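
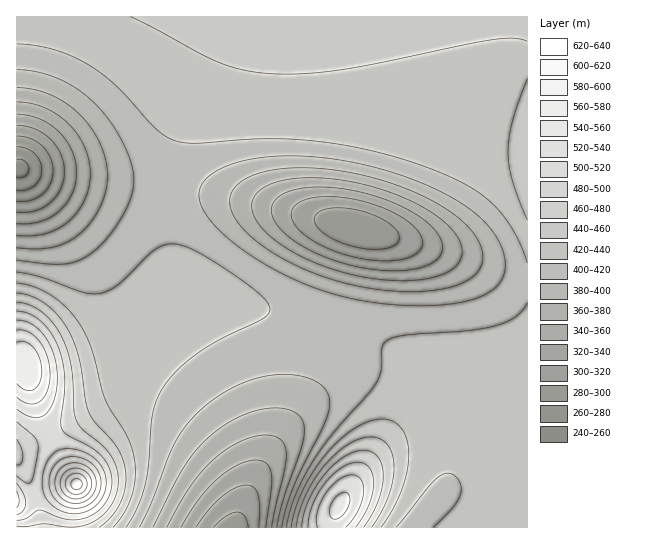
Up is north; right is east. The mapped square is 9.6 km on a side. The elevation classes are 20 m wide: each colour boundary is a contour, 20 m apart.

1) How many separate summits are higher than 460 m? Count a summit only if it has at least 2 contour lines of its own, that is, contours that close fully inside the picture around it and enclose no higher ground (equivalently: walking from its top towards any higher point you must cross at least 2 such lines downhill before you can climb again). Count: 1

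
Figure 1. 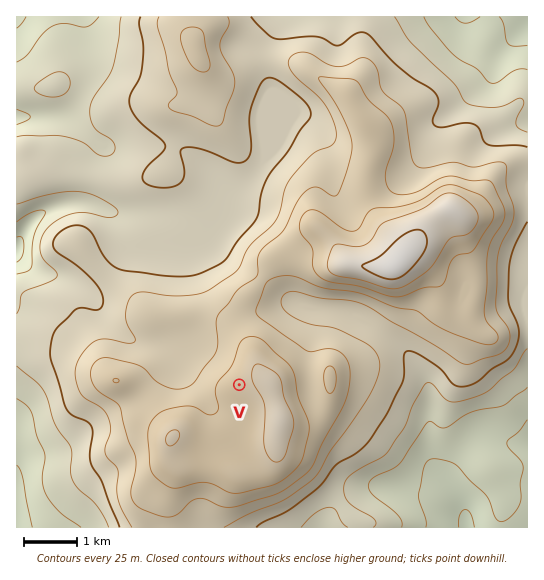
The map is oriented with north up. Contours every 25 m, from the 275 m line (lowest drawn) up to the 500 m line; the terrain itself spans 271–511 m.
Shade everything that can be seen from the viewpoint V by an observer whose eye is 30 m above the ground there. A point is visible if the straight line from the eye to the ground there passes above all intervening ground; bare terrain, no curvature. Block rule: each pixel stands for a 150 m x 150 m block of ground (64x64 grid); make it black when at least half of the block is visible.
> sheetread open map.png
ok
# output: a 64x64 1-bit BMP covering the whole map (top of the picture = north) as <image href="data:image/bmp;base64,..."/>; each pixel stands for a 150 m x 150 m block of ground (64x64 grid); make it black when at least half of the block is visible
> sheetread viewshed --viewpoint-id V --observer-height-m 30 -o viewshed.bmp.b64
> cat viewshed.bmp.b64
<image width="64" height="64" href="data:image/bmp;base64,Qk0+AgAAAAAAAD4AAAAoAAAAQAAAAEAAAAABAAEAAAAAAAACAAATCwAAEwsAAAIAAAAAAAAA////AAAAAAAAAAAAAAAAAAAAAAAAAAAAAAAAAAAAAAAAAAAAAAAAAAAAAAAAAAAAAAAAAAAAAAAAAAA8AAAAAAAAD/4AAAAAAAAf/wAAAAAAAB//AAAAAAAAH/+AAAAAAAAf/4AAAAAAAD//gAAAAAABP/+AAAAAAAP//8AAAAAAA///gAAAAAAH//+AAAAAAA///4AAAAAAD///AAAAAAAP//8AAAAAAB///gAAAYAAH//8AAAD8AAf//wAAAfwAD//+AAAH/AAf//wAAA/4D////AAAP/A/+P/+AAD/4D/wf/8AA//gP+AwH4Af/yAz4AAHwf//MADgAAH///4QAfwAAf//5AAH/AAB///AAAf//AH/4AAAA///AP/AAAAB///AH8AAAAB//8APgAAAAD//4A8AAAAAD//wDgAAAAAP//gIAAAAAB///gAAAAAw////AAAAAD////8AAAAAP////4AAAAA/+H//gAAAAD/wP//AAAAAP/A//8AAAAAf+P//4AAAAAD////gAAAAAH////AAAAAAf///+AAAAAD////4GAAAB//////wAAA/4f////AAAD/gB///4AAAB+AP//+AAAAB4A///wAAAADgH/P8AAAAAOAfwfgAAAAAwB/BwAAAAAHAP8OAAAAAAMB+f4AAAAAAgHg/AAAAAACAABwAAAAAA=="/>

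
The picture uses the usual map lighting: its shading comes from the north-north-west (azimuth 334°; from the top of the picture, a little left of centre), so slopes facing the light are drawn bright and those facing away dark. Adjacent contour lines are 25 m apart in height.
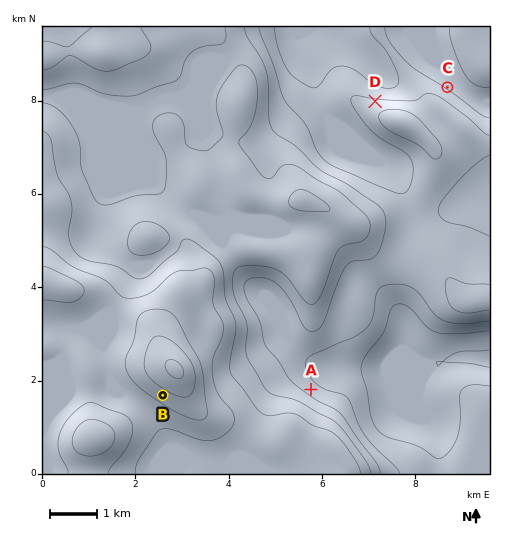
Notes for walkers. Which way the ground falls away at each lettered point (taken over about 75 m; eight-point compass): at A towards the NE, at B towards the SW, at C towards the NE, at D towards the N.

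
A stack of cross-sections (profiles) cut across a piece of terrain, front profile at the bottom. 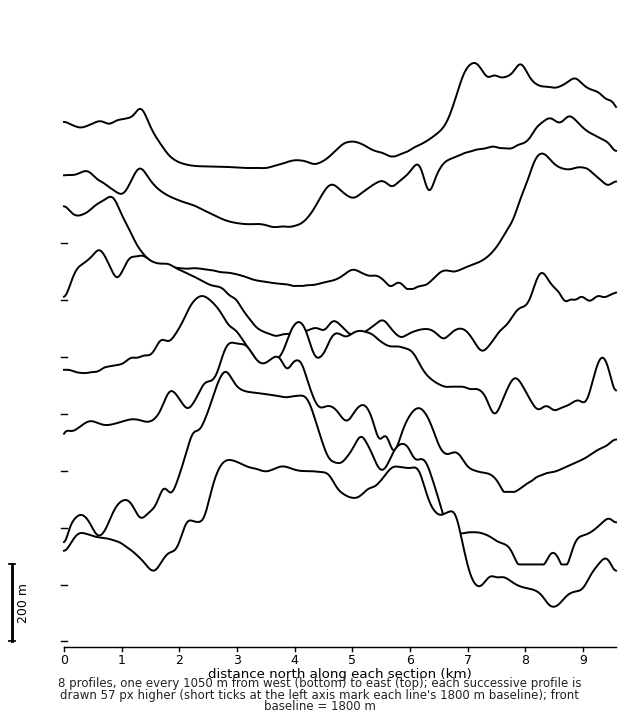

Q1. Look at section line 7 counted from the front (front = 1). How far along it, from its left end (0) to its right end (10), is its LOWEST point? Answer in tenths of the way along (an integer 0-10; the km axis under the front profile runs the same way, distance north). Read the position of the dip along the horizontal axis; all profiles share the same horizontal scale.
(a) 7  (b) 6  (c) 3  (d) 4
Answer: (d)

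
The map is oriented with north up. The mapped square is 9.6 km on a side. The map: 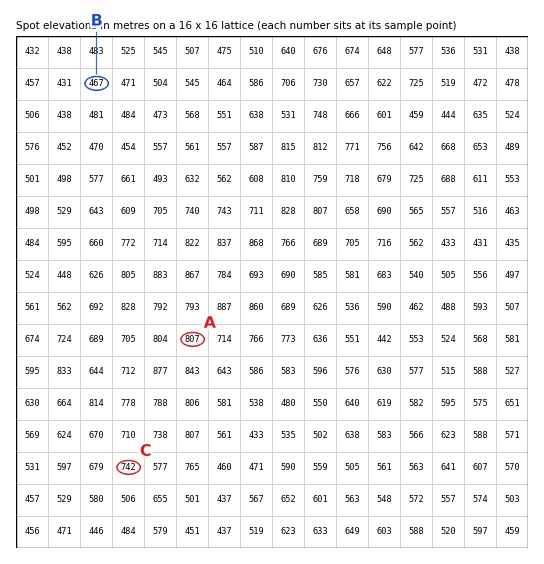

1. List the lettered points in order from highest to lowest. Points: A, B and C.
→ A C B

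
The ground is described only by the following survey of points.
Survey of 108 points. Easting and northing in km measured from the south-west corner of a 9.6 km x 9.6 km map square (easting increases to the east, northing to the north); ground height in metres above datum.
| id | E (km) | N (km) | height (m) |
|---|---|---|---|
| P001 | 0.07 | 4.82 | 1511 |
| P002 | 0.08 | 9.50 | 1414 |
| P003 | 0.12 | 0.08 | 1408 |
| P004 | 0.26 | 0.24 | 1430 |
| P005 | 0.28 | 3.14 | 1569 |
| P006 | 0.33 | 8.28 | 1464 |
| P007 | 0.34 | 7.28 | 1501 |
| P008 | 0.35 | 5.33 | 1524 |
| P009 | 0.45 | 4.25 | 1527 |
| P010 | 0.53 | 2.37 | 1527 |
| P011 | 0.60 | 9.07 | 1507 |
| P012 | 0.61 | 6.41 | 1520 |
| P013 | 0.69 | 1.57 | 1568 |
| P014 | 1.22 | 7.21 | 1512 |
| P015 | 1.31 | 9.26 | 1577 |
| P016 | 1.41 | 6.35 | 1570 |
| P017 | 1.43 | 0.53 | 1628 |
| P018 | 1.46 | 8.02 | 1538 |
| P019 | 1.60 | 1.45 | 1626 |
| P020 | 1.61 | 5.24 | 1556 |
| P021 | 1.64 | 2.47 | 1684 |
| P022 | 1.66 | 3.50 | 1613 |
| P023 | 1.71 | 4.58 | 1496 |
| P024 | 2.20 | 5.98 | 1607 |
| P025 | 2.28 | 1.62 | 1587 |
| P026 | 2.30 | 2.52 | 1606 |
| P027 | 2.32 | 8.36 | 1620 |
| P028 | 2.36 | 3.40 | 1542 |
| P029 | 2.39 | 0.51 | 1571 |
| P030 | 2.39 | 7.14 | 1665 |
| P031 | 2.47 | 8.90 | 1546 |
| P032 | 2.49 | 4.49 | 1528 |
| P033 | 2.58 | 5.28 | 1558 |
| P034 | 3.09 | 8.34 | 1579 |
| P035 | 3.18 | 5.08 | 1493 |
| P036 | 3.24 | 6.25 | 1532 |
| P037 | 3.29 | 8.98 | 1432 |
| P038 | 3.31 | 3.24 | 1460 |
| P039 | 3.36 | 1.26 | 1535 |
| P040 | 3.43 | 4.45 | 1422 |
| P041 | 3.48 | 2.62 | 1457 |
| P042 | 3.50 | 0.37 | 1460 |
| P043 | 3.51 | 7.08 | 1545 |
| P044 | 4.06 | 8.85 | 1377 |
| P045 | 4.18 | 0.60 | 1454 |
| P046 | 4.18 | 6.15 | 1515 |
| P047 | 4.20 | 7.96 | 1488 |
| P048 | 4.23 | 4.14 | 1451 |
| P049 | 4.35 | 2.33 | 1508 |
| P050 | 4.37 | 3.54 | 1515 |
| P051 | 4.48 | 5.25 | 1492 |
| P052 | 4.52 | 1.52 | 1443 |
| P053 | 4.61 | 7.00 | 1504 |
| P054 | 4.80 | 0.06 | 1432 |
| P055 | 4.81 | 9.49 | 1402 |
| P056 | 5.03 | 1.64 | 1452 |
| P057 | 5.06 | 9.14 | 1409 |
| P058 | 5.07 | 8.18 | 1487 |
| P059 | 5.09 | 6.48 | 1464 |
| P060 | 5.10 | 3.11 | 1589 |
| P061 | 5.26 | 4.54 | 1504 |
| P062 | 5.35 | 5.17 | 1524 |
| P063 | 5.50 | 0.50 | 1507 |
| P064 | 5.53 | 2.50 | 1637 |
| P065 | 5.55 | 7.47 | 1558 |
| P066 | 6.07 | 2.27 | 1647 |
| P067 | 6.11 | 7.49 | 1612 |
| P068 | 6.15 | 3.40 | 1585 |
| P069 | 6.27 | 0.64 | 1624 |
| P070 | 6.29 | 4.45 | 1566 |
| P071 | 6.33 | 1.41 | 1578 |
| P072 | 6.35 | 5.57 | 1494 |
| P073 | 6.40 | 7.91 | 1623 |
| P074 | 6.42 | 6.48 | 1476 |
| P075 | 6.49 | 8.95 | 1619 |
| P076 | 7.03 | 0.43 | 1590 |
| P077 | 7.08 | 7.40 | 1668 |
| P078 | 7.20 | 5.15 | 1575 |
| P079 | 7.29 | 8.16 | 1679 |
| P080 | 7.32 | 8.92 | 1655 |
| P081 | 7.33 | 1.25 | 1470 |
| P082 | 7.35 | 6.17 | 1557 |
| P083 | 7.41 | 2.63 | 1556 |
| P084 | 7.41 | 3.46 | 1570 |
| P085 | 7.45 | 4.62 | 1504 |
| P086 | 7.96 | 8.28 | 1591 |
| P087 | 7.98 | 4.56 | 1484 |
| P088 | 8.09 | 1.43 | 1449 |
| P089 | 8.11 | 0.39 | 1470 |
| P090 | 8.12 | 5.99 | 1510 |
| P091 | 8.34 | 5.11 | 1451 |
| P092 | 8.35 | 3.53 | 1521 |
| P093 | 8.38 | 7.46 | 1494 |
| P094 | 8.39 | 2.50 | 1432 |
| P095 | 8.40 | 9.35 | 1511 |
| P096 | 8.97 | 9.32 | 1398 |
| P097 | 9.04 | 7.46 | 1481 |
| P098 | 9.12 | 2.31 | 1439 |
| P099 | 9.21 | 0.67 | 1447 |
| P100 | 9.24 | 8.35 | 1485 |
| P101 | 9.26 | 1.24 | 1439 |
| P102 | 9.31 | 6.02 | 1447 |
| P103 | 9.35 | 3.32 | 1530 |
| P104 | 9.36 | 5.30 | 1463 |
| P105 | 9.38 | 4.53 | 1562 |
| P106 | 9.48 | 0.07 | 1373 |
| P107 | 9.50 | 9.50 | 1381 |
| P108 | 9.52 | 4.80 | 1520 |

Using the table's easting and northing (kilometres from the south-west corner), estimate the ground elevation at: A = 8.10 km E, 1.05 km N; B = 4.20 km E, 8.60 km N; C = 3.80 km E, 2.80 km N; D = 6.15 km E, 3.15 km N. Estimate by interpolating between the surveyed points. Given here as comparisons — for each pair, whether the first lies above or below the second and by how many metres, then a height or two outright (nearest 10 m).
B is below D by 210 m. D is above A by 160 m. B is below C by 110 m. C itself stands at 1510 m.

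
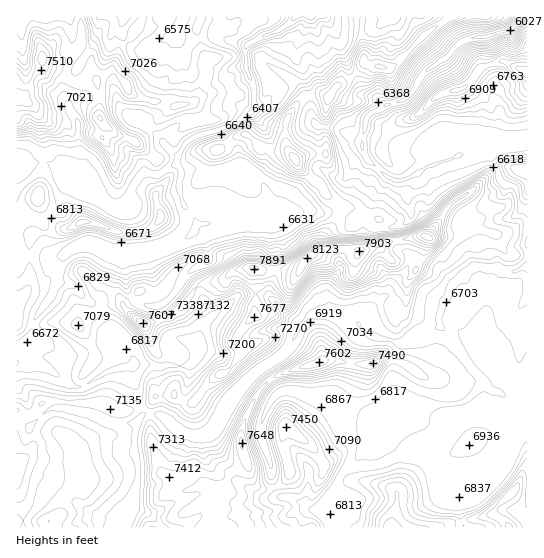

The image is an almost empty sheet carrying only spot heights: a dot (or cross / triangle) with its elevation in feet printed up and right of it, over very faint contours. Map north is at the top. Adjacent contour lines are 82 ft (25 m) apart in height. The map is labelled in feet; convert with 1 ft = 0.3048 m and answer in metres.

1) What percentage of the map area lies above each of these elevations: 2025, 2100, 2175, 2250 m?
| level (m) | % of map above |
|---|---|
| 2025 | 83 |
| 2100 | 49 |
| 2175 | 23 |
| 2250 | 8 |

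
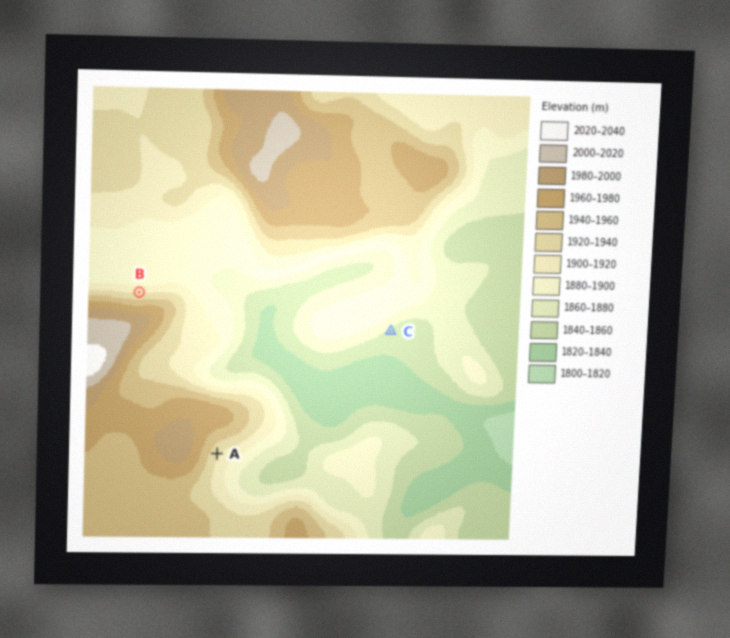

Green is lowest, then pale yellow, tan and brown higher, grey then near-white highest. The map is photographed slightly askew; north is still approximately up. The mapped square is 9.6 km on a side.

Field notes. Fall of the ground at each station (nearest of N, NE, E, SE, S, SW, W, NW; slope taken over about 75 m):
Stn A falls SE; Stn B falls N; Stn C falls SE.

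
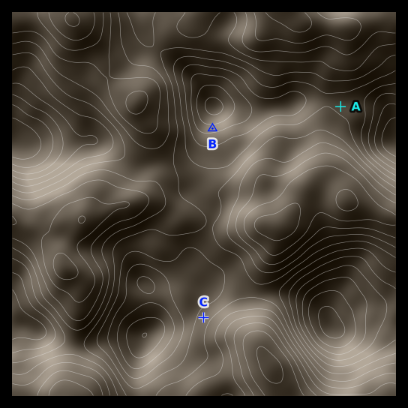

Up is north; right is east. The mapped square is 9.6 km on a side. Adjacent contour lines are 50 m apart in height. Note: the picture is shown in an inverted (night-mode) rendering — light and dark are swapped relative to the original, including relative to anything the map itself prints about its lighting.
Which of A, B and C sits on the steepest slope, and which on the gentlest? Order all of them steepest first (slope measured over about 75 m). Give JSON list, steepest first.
["B", "C", "A"]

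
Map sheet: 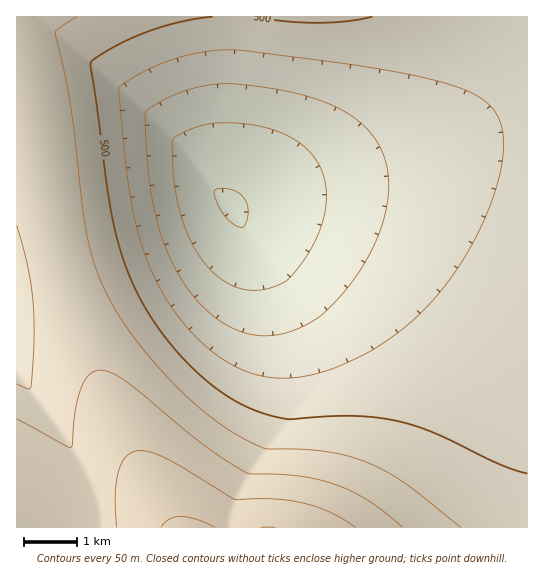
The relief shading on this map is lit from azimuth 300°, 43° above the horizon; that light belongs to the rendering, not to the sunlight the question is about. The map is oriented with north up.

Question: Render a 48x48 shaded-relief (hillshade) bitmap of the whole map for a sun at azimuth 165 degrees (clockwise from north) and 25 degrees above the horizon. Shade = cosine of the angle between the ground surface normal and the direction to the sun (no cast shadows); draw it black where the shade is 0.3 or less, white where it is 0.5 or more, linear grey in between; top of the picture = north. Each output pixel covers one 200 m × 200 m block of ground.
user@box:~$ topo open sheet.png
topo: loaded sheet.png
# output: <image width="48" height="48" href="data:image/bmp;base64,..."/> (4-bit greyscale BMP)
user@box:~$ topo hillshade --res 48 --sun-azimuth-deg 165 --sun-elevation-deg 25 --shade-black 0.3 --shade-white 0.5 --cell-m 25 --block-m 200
<image width="48" height="48" href="data:image/bmp;base64,Qk32BAAAAAAAAHYAAAAoAAAAMAAAADAAAAABAAQAAAAAAIAEAAATCwAAEwsAABAAAAAAAAAAAAAAABEREQAiIiIAMzMzAERERABVVVUAZmZmAHd3dwCIiIgAmZmZAKqqqgC7u7sAzMzMAN3d3QDu7u4A////AMy7uqmYiHd2ZmVDMzNERFVVZmZ3d3d3eMu7qqmYiHd2ZmVDMzM0REVVZmZ3d3d3iLuqqZmIh3dmZlVDIjMzNEVVZmZ3d3eIiKqpmYiIh3dmZVVDIiIzNERVZmd3d4iIiKmZiIiId3ZmVVVTIiIzNERVZmd3eIiIiJmId4iId3ZmVVVUMiIzNEVVZmd3eIiIiIh3d4iHd3ZmVVVUQiIzNEVWZnd3iIiIiHd2aIiHd2ZmVVVVQzMzREVWZnd4iIiIiHZmeIh3d2ZlVVVVVDM0RFVWZ3d4iIiIiGZWiIh3d2ZlVVVVVURERVVmZ3d4iIiIiVVXiId3d2ZlVVVVVVRERVVmZ3eIiIiIiVV4iId3dmZlVVVVVVVUVVZmd3eIiIiIiUaIiId3dmZlVVVVVVVVVVZmd3eIiIiImVeIiId3dmZlVVVVVVVVVWZmd3eIiIiImWiIiId3dmZlVVVVVVVVZmZnd3eIiIiImYiIiId3dmZlVVVVVVVVZmZnd3iIiIiImYiIiIh3d2ZmVVVVVVVVZmZnd3iIiIiImYiIiIh3d2ZmVVVVVVVVZmZ3d3iIiIiImYiIiIiHd2ZmZVVVVVVWZmZ3d3iIiIiImYiIiIiHd3ZmZlVVVVVWZmZ3d3iIiIiImYiIiIiId3dmZmZVVVVWZmZ3d3iIiIiImZmZmIiIh3d2ZmZmVVVmZmd3d3iIiIiImZmZmZiIiHd3ZmZmZmZmZmd3d3iIiIiImZmZmZmIiId3d2ZmZmZmZmd3d3iIiIiImZmZmZmYiIh3d3dmZmZmZ3d3d4iIiIiImZmZmZmZiIiId3d2Z3d3d3d3d4iIiIiImZmZmZmZmYiIiHd3d3d3d3d3eIiIiIiJmZmaqZmZmZmIiId3iHd3d3d3iIiIiIiJmamqqqqZmZmZiIiIiIiHd3eIiIiIiIiZmaqqqqqqmZmZmYiZmIiIiIiIiIiIiImZmaqqqqqqqqmZmZmpmZmIiIiIiIiIiJmZmaqqqqqqqqqqqaqqqZmZmYiIiIiJmZmZmaqqqqqqqqqqqru6qqqZmZmZmZmZmZmZmaqqqqqqqqqqq7u7u6qqqZmZmZmZmZmZmaqqqqqqqqqrvMzLu7uqqqqZmZmZmZmZmaqqqqqqqru8zMzMzLu7uqqqqpmZmZmZmaqqqqqqq7vN3d3MzMy7u7qqqqqpmZmZmaqqqqqqq7zd3d3d3czMy7u6qqqqqZmZmaqqqqqqq83u7t3d3d3MzMu7uqqqqqmZmaqqqqqqvO7u7u7d3d3dzMy7u7qqqqqZmamqqqqrzu7u7u7u7t3d3czMu7uqqqqpmamZmqq87u7u7u7u7u7d3dzMy7u6qqqqmamZmavO7u7u7u7u7u7u3d3MzLu7qqqqqZmZmbzu7u7v/+7u7u7u7d3czMu7uqqqqZmZms3u7u7v/+7u7u7u7t3dzMu7uqqqqpmZrN3u7u7u7u7u7u7u7t3dzMy7u6qqqpmazd3e7u7u7u7u7u7u7t3dzMy7u6qqqpmbzd3d7u7u7u7u7u7u7t3dzMy7u6qqqg=="/>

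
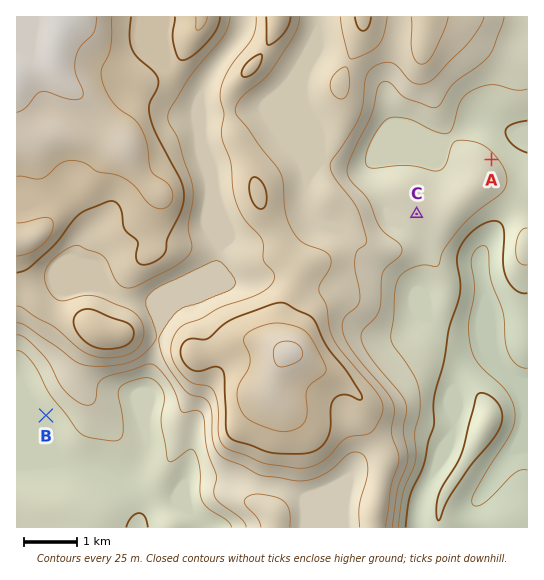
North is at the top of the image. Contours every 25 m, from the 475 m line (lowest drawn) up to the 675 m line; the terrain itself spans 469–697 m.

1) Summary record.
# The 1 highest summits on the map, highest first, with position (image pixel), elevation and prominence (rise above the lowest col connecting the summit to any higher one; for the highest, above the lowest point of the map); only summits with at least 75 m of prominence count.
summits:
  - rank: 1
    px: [289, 353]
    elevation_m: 681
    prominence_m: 96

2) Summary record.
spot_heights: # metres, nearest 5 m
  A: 535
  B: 505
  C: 545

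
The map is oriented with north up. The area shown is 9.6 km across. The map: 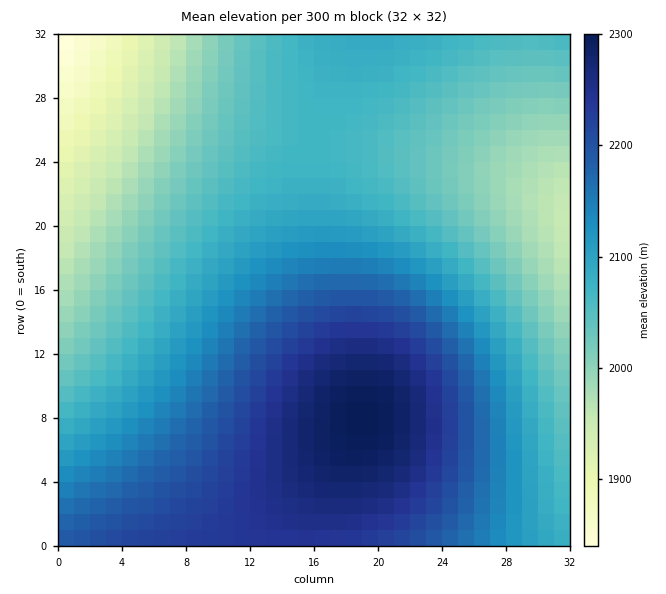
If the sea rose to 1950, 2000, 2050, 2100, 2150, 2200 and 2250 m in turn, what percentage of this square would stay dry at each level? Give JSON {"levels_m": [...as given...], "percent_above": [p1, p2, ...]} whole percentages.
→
{"levels_m": [1950, 2000, 2050, 2100, 2150, 2200, 2250], "percent_above": [95, 85, 68, 44, 33, 22, 10]}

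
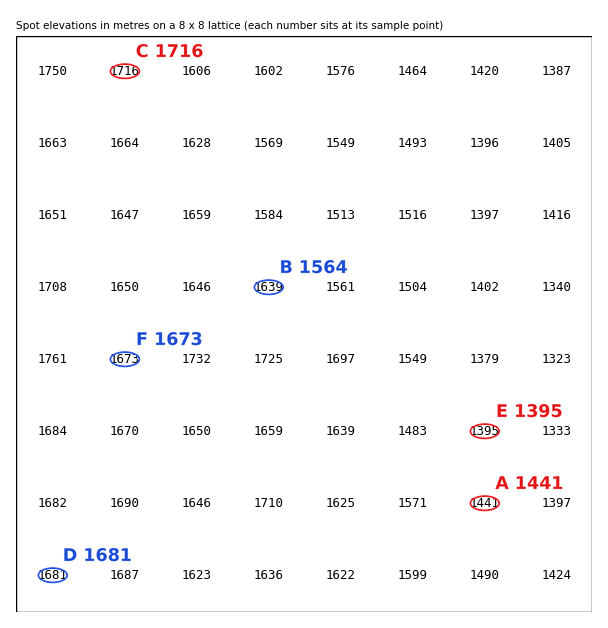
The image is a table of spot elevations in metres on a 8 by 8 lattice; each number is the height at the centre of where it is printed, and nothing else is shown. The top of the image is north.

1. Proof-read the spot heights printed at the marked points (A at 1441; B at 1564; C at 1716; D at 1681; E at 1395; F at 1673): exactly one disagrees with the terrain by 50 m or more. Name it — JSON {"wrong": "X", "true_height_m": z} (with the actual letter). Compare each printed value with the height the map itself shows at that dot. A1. {"wrong": "B", "true_height_m": 1639}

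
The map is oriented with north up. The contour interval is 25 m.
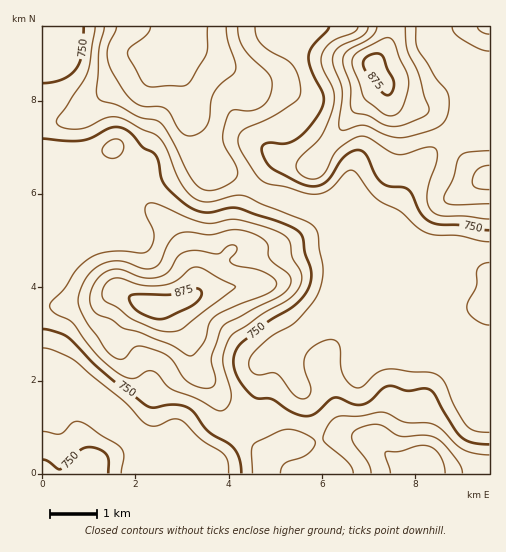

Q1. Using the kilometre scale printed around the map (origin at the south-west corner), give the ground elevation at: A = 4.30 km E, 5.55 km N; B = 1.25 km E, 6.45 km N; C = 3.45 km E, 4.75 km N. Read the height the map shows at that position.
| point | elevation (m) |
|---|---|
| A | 760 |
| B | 760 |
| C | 825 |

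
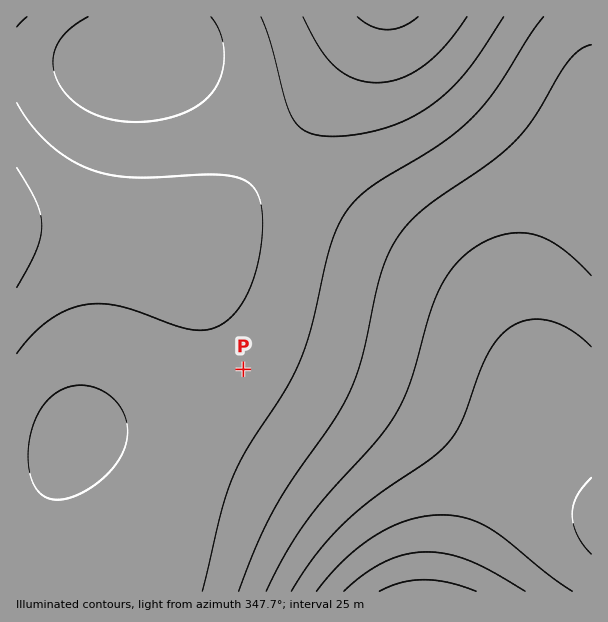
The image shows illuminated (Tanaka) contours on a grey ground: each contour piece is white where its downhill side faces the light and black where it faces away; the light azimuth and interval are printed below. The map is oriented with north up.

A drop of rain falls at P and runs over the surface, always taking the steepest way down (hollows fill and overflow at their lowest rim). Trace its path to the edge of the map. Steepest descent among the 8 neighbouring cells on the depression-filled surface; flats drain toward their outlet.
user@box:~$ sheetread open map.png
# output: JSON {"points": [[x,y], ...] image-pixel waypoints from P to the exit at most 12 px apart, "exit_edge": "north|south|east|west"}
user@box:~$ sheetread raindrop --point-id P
{"points": [[243, 369], [255, 381], [267, 393], [279, 405], [291, 417], [303, 429], [315, 441], [327, 453], [339, 465], [351, 477], [363, 489], [375, 501], [387, 513], [398, 525], [398, 537], [398, 549], [398, 561], [398, 573], [398, 585], [398, 591]], "exit_edge": "south"}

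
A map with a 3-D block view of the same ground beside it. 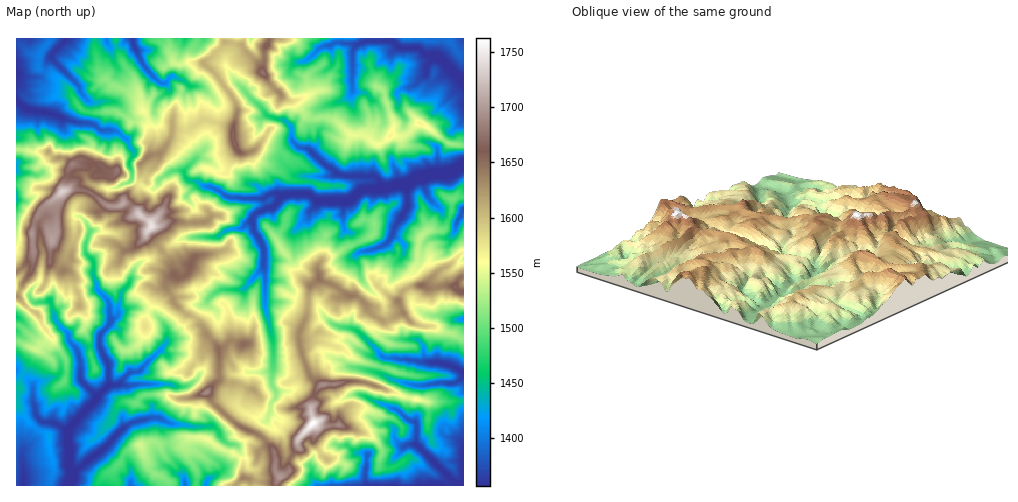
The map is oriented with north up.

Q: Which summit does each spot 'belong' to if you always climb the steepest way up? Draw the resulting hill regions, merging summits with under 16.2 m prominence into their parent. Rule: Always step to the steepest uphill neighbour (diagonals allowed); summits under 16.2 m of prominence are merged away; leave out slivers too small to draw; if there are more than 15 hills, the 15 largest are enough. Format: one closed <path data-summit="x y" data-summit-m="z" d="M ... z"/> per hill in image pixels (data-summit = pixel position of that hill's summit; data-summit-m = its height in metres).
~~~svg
<path data-summit="313 424" data-summit-m="1762" d="M299 302l-33 0 0 8 7 27 1 26 7 2 12-3 28-11 11 7 11 3 7 6 24 5-6 12-2 12-11-2-14 7-5 0-6-6-16 0-15-7-9 4-13 0-5-9 0-13-26 2-14 3-4 22 6 6-6-3-12 2-9 11 2 13-19 0-26-5-1 8 5 12 0 8 15 21 2 15 21 1 4-8 23-16 6-9-2-8 11-5 7 3 5-1 12-13-1-4 11 8 5 21 24 14 0 9 5 9 147 0 1-114-24-10-55-4-29-28-22-5-10-9-8-12z"/><path data-summit="152 226" data-summit-m="1746" d="M180 170l-8 1-10 6-8 11-13-2-4 12-5 7-10 9-16 6-5 7-10 3-6 13-12-1-20 33 0 19-3 7 4 11 13-9 6-14 15-3 9 3 10 10 4 21 8-7-1-4 3-16 8-9 4-12 6-9 25-8 7-11 10-5 19-3 14 2 14-9 14-1 10-6 1-5 5-5 10-4-4-9-32-1-23-12-5 3-4 10-8 3-6-6 14-13-11-3-5-8z"/><path data-summit="235 144" data-summit-m="1668" d="M206 38l-21 1-13 37 11 4 6 6 13 1 15 16 1 7-5 17-6 8-3 16-7 7 7 0 10 8-4 21 22 11 31 1 11-6 5 3 13-3 15 1 6-17 21-3 2-1-4-4-24-20-8-1-6-6-3-4 0-11-4-5-21-8-33-36-10-23-10-12z"/><path data-summit="263 72" data-summit-m="1676" d="M251 38l-45 1 7 4 10 12 8 20 18 22 17 18 21 7 4 5 0 11 3 4 4 4 10 3 4 3 6-8 1-6-1-7-6-5 0-9 3-5 7-5 17-5 13-9 0-40 4-7-10-3-19 2-8 3-11 11-20 6-17-9-12 0-8-13z"/><path data-summit="319 278" data-summit-m="1647" d="M308 216l-14 15 1 23-3 4-29 2 3 41 50 3 14 19 11 4 15 3 27 26 42 5-2-16-2-3-4-3-13 0-2-2-1-7-11-7-5-13-1-9-22-20-6-23 4-8-8-17-8-3-1 5-6 3-12-2-15-12z"/><path data-summit="190 265" data-summit-m="1658" d="M252 222l-3 0-7 6-14 1-14 9-14-2-19 3-10 5-7 11-25 8-6 9-4 12-8 9-2 19 11-4 17 2 7 3 9 9 5 10 6 0-2-3 9-3-3-2 5-3 10-16 13-2 14-13 24-1 19-21 1-16-4-13-6-8z"/><path data-summit="391 135" data-summit-m="1566" d="M353 89l-1 4-4 5-20 6-5 5 0 11-5 24-6 7 6 7 21 16 35 2 8 11 17-3 7 1 10-7 22-5-1-25-9-6-11-4-13-12 0-8-6-14-15 5-18-16-10-1z"/><path data-summit="207 392" data-summit-m="1691" d="M243 289l-6 1-4 10-16 12 1 18-14 12-8 2-10-5-14 0-10 9-1 2 5 4 17 0 10 6 6 9 0 7-4 5-12 6-11-3-39 0-3 2 9 12 12 7 1 12 21 7 36 2-2-13 4-6 10-7 10 0-3-9 4-15 15-5-13-13-2-6 6-36 7-17z"/><path data-summit="62 191" data-summit-m="1735" d="M18 171l-2 1 0 93 5 10-5 5 0 8 13 8 2-7 9-6 8 5 5 7 0-20 11-16-21-1-4-35 14-10 22 2 1-10 12-5 5-9 6-4-9-3-8-11-11 3-10-3-27 1z"/><path data-summit="455 287" data-summit-m="1667" d="M463 212l-6 10-2 10-6 6-16 0-9 6-18 0-2 8-6 11 0 7 8 12 8 24 12 8 15 2 8 3 15 0z"/><path data-summit="148 156" data-summit-m="1639" d="M188 87l-3 3-16-2-12 12-5 16-5 2-14 1 2 11-8 9 7 13-5 10 3 18 14 8 8 0 5-8 13-9 11 0 15-16-2-8-10-12-1-7 1-18-2-14z"/><path data-summit="419 123" data-summit-m="1567" d="M449 68l-14 13-5 0-5-6-14 12-8 1-7 6-14 1-9 5 10 9 15-5 6 14 0 8 13 12 11 4 10 6 26-29 0-38z"/><path data-summit="398 301" data-summit-m="1640" d="M397 263l-4 15-18 15 10 10 0 7 5 13 11 7 3 9 13 0 4 3 2 3 1 13 3 4 22 3 14 7 1-52-33-4-14-7-4-6-7-21-8-12z"/><path data-summit="145 326" data-summit-m="1579" d="M140 308l-10 0-10 3-20 24 0 13 8 15 2 21 9 0 12-12 9-2 27-28 1-11-5-9-9-9z"/><path data-summit="140 445" data-summit-m="1543" d="M155 417l-26 7-22 22 21 15 4 10-2 13 2 2 53 0-2-16-15-21 0-8-5-12 1-8z"/>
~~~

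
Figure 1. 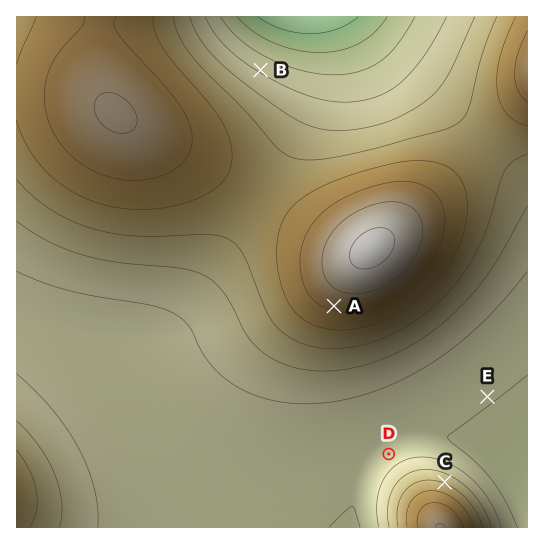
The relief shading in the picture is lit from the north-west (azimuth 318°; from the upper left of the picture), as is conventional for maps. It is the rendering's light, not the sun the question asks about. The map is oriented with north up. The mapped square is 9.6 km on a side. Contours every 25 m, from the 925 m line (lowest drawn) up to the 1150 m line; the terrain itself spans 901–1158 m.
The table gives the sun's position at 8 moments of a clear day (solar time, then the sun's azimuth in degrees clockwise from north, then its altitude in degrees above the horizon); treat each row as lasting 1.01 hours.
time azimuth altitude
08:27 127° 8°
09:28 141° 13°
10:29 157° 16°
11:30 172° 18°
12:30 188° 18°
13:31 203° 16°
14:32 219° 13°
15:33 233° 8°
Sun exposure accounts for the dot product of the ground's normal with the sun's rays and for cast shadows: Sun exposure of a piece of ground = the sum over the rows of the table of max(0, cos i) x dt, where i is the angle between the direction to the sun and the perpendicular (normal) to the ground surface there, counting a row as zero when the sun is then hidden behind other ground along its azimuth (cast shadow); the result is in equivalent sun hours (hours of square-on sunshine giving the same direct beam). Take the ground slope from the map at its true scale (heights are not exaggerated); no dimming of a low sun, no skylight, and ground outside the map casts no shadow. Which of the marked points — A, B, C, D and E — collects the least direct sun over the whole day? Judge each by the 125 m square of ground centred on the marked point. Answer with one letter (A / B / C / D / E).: C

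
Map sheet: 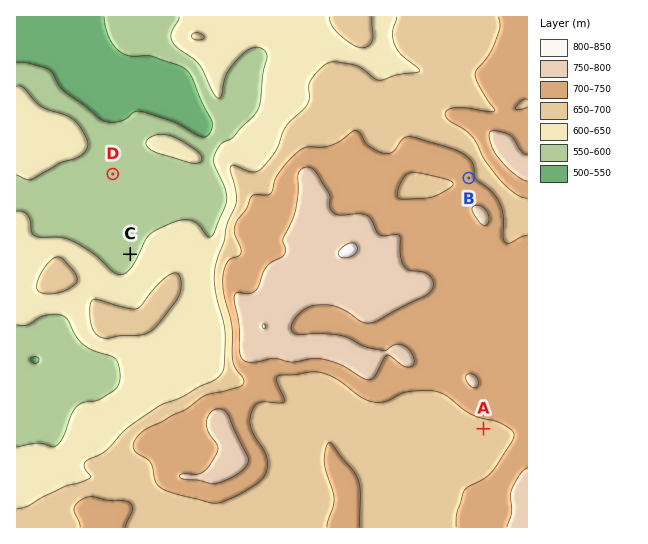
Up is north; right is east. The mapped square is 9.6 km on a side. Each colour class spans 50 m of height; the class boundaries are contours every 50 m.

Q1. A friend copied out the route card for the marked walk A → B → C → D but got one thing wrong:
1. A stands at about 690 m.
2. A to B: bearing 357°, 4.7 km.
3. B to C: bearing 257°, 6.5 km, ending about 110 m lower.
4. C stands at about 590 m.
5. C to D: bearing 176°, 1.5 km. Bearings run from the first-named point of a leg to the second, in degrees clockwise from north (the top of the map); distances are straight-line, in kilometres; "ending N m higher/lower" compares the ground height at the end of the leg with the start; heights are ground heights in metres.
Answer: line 5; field bearing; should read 348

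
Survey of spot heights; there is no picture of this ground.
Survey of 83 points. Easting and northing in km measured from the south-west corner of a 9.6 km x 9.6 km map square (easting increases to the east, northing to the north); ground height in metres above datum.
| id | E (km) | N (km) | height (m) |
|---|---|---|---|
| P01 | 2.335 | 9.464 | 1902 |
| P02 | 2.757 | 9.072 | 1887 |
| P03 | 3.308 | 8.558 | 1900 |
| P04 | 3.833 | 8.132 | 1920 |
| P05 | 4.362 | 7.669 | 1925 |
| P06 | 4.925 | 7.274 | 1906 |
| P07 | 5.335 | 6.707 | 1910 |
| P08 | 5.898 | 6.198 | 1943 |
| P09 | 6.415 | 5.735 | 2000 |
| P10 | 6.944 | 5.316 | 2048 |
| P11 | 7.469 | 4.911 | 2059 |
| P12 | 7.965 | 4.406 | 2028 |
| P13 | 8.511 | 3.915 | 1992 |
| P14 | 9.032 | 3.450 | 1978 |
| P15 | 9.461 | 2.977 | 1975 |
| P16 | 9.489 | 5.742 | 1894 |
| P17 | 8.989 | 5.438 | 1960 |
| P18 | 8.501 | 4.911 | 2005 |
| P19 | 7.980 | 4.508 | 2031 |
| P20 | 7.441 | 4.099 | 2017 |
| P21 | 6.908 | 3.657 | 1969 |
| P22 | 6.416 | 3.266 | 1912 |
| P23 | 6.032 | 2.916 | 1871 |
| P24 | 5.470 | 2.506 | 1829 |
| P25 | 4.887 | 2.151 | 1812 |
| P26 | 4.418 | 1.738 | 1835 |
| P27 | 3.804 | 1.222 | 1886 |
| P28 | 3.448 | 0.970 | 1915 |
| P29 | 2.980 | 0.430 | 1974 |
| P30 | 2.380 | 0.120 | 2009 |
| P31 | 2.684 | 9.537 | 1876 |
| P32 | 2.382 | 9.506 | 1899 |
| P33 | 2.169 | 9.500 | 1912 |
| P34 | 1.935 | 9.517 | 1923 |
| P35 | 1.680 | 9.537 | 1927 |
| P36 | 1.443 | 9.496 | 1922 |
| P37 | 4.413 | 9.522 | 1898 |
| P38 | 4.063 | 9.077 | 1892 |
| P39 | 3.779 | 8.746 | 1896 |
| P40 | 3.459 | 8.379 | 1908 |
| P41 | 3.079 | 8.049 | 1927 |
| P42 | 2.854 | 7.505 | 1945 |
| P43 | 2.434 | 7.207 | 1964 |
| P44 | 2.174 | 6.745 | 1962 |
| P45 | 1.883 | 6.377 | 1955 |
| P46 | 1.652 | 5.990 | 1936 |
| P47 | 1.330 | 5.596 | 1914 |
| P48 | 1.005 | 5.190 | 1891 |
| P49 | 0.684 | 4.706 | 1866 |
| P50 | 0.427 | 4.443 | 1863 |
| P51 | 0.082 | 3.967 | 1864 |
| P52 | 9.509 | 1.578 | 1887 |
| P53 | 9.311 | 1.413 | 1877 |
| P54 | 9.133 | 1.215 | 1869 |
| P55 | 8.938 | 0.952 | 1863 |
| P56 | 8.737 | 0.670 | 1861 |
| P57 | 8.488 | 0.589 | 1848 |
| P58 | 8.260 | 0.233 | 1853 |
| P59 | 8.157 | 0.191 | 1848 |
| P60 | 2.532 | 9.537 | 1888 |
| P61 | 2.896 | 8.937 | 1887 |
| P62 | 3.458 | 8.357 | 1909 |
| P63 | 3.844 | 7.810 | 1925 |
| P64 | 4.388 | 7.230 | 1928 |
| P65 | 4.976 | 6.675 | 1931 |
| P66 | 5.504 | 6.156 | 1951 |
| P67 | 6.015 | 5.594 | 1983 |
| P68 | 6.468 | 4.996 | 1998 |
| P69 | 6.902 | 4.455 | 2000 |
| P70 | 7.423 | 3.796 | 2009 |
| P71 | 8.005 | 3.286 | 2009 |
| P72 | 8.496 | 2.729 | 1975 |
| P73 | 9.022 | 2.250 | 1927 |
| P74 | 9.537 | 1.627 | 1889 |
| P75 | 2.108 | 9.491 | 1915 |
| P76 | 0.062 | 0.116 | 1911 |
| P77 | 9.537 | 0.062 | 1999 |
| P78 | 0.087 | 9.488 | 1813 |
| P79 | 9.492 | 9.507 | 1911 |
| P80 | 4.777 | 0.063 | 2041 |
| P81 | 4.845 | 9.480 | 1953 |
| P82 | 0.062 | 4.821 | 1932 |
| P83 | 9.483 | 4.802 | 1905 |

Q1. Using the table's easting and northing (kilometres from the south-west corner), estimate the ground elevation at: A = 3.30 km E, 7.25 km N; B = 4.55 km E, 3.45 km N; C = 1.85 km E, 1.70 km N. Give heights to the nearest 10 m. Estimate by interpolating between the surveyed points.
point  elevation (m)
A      1930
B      1880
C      1910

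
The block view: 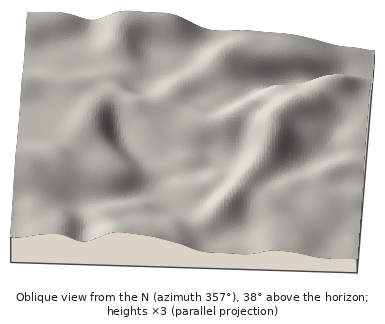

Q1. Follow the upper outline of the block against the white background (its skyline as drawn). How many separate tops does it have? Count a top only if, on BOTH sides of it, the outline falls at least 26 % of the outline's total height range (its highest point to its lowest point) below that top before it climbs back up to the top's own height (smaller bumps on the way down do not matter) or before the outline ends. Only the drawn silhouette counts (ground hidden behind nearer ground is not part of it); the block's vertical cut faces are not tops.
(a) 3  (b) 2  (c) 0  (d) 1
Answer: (c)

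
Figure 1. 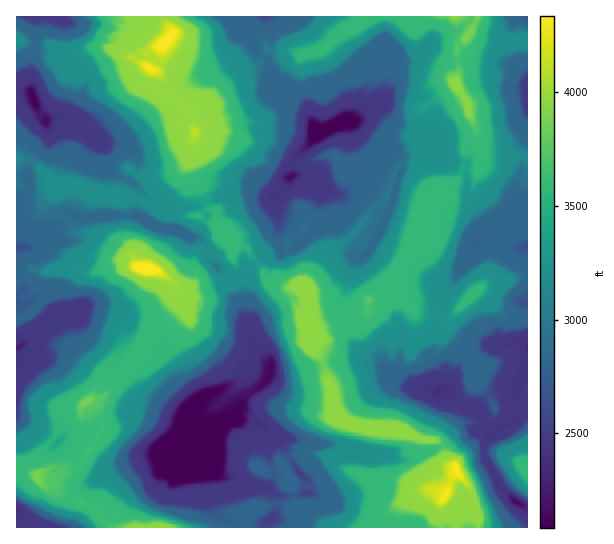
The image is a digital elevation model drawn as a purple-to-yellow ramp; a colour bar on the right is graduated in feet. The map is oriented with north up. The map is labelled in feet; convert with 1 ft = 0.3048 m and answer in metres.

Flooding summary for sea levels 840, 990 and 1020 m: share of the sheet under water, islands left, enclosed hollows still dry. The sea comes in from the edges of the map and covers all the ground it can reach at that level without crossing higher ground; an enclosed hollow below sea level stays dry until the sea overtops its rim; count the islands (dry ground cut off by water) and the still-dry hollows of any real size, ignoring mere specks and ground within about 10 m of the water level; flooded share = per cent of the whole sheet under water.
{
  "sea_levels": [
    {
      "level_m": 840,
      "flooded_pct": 17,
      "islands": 2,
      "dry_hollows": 1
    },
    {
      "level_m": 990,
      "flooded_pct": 64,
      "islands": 1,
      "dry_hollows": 0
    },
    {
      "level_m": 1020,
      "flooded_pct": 67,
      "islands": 1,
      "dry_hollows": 0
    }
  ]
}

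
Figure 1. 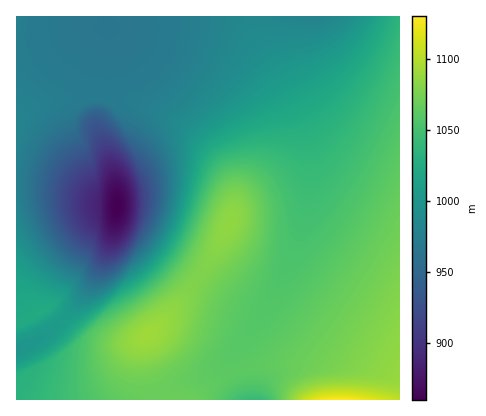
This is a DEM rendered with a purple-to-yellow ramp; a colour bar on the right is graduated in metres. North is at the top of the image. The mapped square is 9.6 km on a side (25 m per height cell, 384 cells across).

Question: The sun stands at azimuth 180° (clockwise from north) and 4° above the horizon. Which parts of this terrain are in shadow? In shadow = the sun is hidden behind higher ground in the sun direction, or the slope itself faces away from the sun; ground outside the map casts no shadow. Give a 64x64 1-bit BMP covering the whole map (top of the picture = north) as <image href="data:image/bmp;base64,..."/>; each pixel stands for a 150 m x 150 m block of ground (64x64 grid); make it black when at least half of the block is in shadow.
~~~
<image width="64" height="64" href="data:image/bmp;base64,Qk0+AgAAAAAAAD4AAAAoAAAAQAAAAEAAAAABAAEAAAAAAAACAAATCwAAEwsAAAIAAAAAAAAA////AAAAAAAAAAAAAAD//AAAAAAAAP/4AAAAAAAA//AAAAAAAAB/4AAAAAAAAD8A4AAAAAAAAAD4AAAAAAAAAD4AAAAAAAAABwAAAAAAAAABgAAAAAAAAABgAAAAAAAAADAAAAAAAAAAOAAAAAAAAAAcAAAAAAAAAB4AAAAAAAAAHwAAAAAAAAAf4AAAAAAAAA/wAAAAAAAAD/gAAAAAAAAP/AAAAAAAAA/+AAAAAAAAD/4AAAAAAAAP/wAAAAAAAAf/AAAAAAAAB/8AAAAAAAAH/wAAAAAAAAf+AAAAAAAAA/4AAAAAAAAD/gAAAAAAAAP8AAAAAAAAAfgAAAAAAAAB+AAAAAAAAADwAAAAAAAAAGAAAAAAAAAAAAAAAAAAAAAAAAAAAAAAAAAAAAAAAAAAAAAAAAAAAAAAAAAAAAAAAAAAAAAAAAAAAAAAAAAAAAAAAAAAAAAAAAAAAAAAAAAAAAAAAAAAAAAAAAAAAAAAAAAAAAAAAAAAAAAAAAAAAAAAAAAAAAAAAAAAAAAAAAAAAAAAAAAAAAAAAAAAAAAAAAAAAAAAAAAAAAAAAAAAAAAAAAAAAAAAAAAAAAAAAAAAAAAAAAAAAAAAAAAAAAAAAAAAAAAAAAAAAAAAAAAAAAAAAAAAAAAAAAAAAAAAAAAAAAAAAAAAAAAAAAAAAAAAAAAAAAAAAA=="/>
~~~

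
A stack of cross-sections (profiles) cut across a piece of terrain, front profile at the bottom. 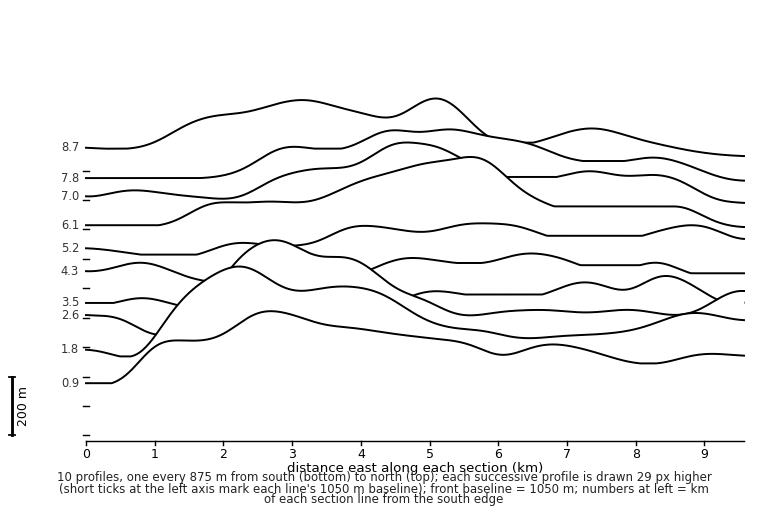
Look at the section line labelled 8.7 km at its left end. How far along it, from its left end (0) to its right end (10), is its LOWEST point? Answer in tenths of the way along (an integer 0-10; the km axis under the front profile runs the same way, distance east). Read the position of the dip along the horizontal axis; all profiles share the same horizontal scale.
10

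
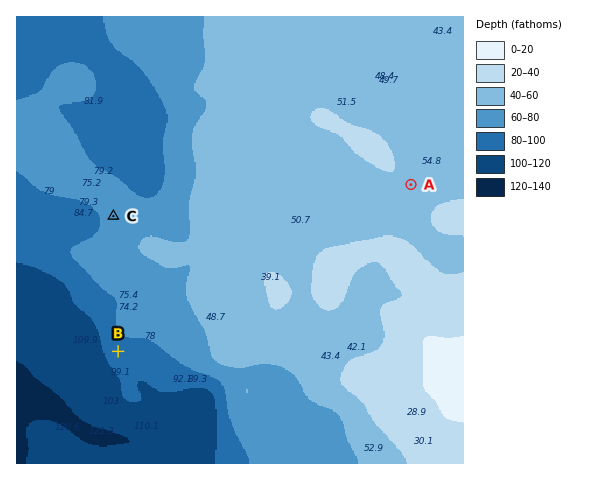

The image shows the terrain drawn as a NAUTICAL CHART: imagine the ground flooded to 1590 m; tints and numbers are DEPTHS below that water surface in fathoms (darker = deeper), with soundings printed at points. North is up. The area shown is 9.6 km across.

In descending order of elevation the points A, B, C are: A C B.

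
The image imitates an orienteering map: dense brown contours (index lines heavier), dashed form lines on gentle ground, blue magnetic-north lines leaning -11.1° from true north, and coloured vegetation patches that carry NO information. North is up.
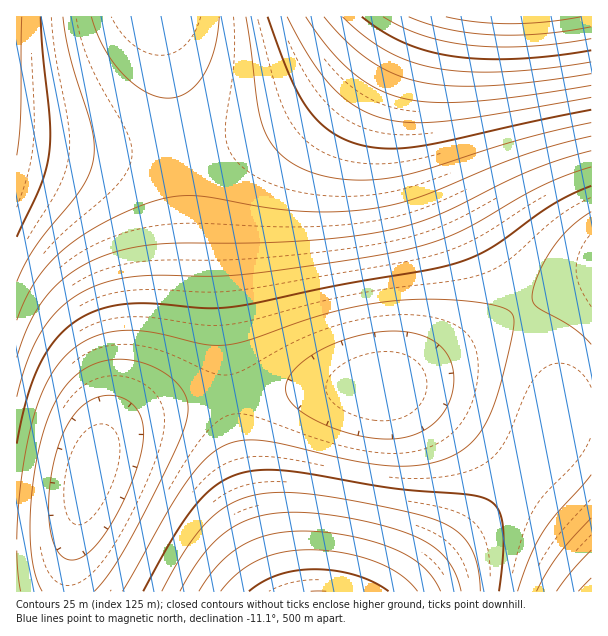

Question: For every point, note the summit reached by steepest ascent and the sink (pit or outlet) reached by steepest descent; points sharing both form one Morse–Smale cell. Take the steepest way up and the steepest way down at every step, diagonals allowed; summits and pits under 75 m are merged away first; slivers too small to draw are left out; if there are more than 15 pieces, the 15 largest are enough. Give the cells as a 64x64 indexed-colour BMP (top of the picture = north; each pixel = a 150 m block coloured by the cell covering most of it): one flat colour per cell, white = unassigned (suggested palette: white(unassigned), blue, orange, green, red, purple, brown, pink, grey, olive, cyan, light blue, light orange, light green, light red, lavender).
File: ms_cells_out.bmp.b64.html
<image width="64" height="64" href="data:image/bmp;base64,Qk12CAAAAAAAAHYAAAAoAAAAQAAAAEAAAAABAAQAAAAAAAAIAAATCwAAEwsAABAAAAAAAAAA////ALR3HwAOf/8ALKAsACgn1gC9Z5QAS1aMAMJ34wB/f38AIr28AM++FwDox64AeLv/AIrfmACWmP8A1bDFABERESIiIiIiIiIiIiIiIiIiIiIiIiJEREREREREREREERERIiIiIiIiIiIiIiIiIiIiIiIiIiREREREREREREQREREiIiIiIiIiIiIiIiIiIiIiIiIiIkRERERERERERBERESIiIiIiIiIiIiIiIiIiIiIiIiIiJEREREREREREERERIiIiIiIiIiIiIiIiIiIiIiIiIiIiREREREREREQREREiIiIiIiIiIiIiIiIiIiIiIiIiIiIkRERERERERBERESIiIiIiIiIiIiIiIiIiIiIiIiIiIiJEREREREREEREREiIiIiIiIiIiIiIiIiIiIiIiIiIiIiREREREREQRERESIiIiIiIiIiIiIiIiIiIiIiIiIiIiIkRERERERBERERIiIiIiIiIiIiIiIiIiIiIiIiIiIiIiJEREREREEREREiIiIiIiIiIiIiIiIiIiIiIiIiIiIiIiREREREQRERERIiIiIiIiIiIiIiIiIiIiIiIiIiIiIiIkRERERBEREREiIiIiIiIiIiIiIiIiIiIiIiIiIiIiIiJEREREERERESIiIiIiIiIiIiIiIiIiIiIiIiIiIiIiIiREREQREREREiIiIiIiIiIiIiIiIiIiIiIiIiIiIiIiJERERBERERESIiIiIiIiIiIiIiIiIiIiIiIiIiIiIiIiREREEREREREiIiIiIiIiIiIiIiIiIiIiIiIiIiIiIiIkREQRERERESIiIiIiIiIiIiIiIiIiIiIiIiIiIiIiIiRERBERERERESIiIiIiIiIiIiIiIiIiIiIiIiIiIiIiIkREERERERERESIiIiIiIiIiIiIiIiIiIiIiIiIiIiIiJEQRERERERERESIiIiIiIiIiIiIiIiIiIiIiIiIiIiIiIhERERERERERERESIiIiIiIiIiIiIiIiIiIiIiIiIiIiERERERERERERERERERERESIiIiIiIiIiIiIiIiIiIiIRERERERERERERERERERERERERERESIiIiIiIiIiIiIhERERERERERERERERERERERERERERESIiIiIiIiIiIiEREREREREREREREREREREREREREREREiIiIiIiIiIiIREREREREREREREREREREREREREREREREiIiIiIiIiIhEREREREREREREREREREREREREREREREREiIiIiIiIiERERERERERERERERERERERERERERERERERIiIiIiIiIRERERERERERERERERERERERERERERERERERIiIiIiIhERERERERERERERERERERERERERERERERERERIiIiIiERERERERERERERERERERERERERERERERERERESIiIiIRERERERERERERERERERERERERERERERERERERESIiIhERERERERERERERERERERERERERERERERERERERESIiERERERERERERERERERERERERERERERERERERERERERIRERERERERERERERERERERERERERERERERERERERERERERERERERERERERERERERERERERERERERERERERERERERERERERERERERERERERERERERERERERERERERERERERERERERERERERERERERERERERERERERERERERERERERERERERERERERERERERERERERERERERERERERERERERERERERERERERERERERERERERERERERERERERERERERERERERERERERERERERERERERERERERERERERERERERERERERERERERERERERERERERERERERERERERERERERERERERERERERERERERERERERERERERERERERERERERERERERERERERERERERERERERERERERERERERERERERERERERERERERERERERERERERERERERERERERERERERERERERERERERERERERERERERERERERERERERERERERERERERERERERERERERERERERERERERERERERERERERERERERERERERERERERERERERERERERERERERERERERERERERETMzMzMzMzMzMzEREREREREREREREREREREREREREREzMzMzMzMzMzMzMzMxERERERERERERERERERERERERETMzMzMzMzMzMzMzMzMzERERERERERERERERERERERERMzMzMzMzMzMzMzMzMzMzEREREREREREREREREREREREzMzMzMzMzMzMzMzMzMzMzERERERERERERERERERERETMzMzMzMzMzMzMzMzMzMzMxERERERERERERERERERERMzMzMzMzMzMzMzMzMzMzMzMREREREREREREREREREREzMzMzMzMzMzMzMzMzMzMzMzERERERERERERERERERETMzMzMzMzMzMzMzMzMzMzMzMxERERERERERERERERERMzMzMzMzMzMzMzMzMzMzMzMzMREREREREREREREREREzMzMzMzMzMzMzMzMzMzMzMzMzERERERERERERERERETMzMzMzMzMzMzMzMzMzMzMzMzMxERERERERERERERERMzMzMzMzMzMzMzMzMzMzMzMzMzMREREREREREREREREzMzMzMzMzMzMzMzMzMzMzMzMzMxERERERERERERERETMzMzMzMzMzMzMzMzMzMzMzMzMzMRERERERERERERER"/>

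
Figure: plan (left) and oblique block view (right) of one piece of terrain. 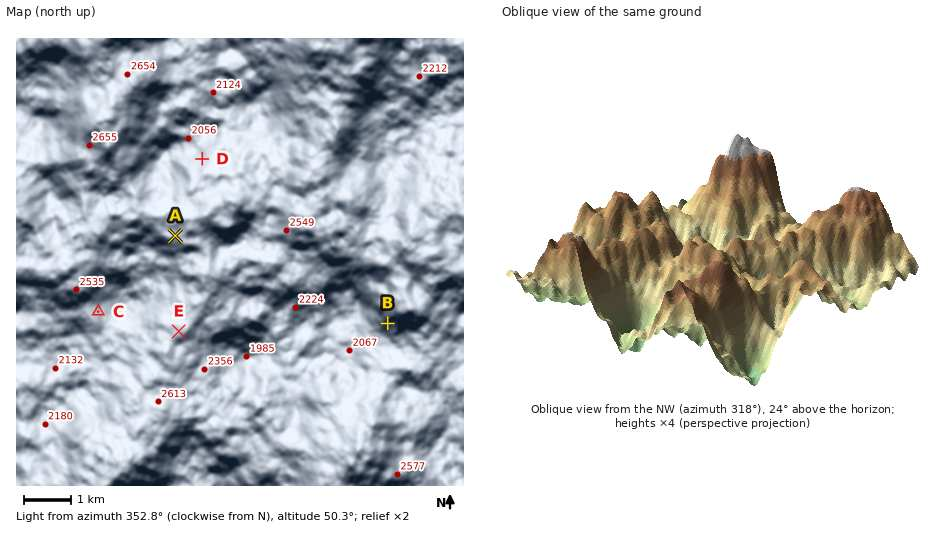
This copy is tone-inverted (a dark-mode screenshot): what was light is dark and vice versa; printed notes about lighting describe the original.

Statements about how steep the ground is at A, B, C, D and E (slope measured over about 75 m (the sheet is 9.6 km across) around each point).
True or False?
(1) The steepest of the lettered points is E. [False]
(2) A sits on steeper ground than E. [True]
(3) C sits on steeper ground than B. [False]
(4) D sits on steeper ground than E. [True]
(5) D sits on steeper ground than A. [True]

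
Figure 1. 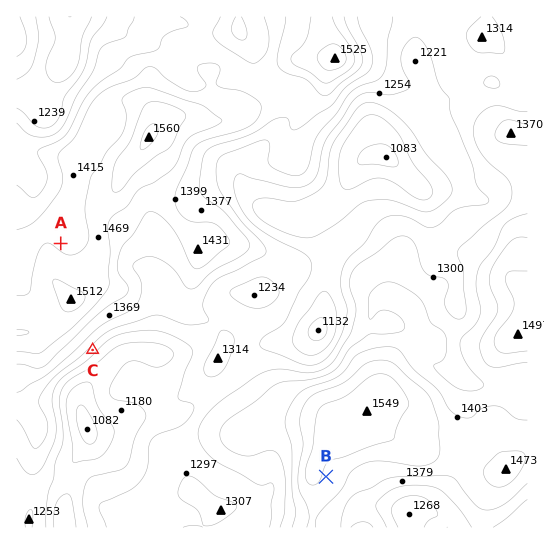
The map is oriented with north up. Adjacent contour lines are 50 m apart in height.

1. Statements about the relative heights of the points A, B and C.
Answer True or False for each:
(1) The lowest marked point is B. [False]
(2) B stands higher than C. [True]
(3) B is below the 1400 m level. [False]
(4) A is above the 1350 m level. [True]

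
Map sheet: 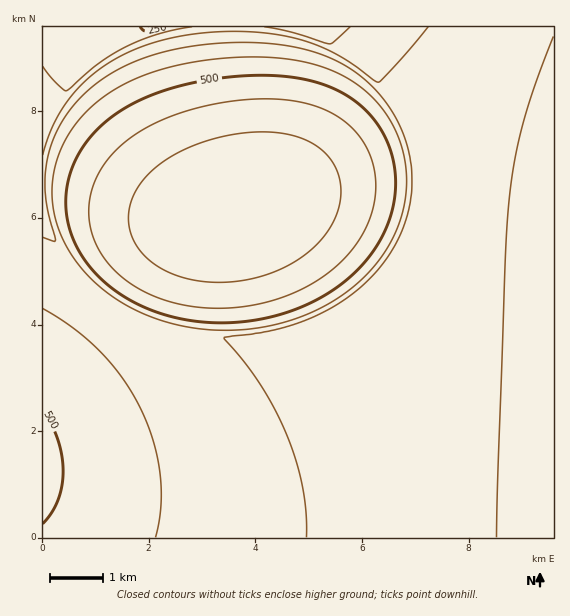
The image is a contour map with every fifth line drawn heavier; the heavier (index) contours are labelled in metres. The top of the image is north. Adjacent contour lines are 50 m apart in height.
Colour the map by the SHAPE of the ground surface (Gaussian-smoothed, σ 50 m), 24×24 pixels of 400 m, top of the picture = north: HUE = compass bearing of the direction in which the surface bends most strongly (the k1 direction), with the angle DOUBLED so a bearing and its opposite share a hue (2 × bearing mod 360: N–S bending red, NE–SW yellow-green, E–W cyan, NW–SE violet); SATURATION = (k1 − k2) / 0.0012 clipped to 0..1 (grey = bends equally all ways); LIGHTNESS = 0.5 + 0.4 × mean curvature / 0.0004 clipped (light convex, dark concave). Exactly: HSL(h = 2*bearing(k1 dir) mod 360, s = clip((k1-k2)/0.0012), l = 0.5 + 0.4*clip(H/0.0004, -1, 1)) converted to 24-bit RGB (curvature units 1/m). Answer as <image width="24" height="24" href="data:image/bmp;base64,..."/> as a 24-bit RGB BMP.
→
<image width="24" height="24" href="data:image/bmp;base64,Qk32BgAAAAAAADYAAAAoAAAAGAAAABgAAAABABgAAAAAAMAGAAATCwAAEwsAAAAAAAAAAAAAgYSDgYODgIODgIKCf4GCf4GCf4CBfn+Bfn+Bfn+Afn6Afn6Afn6Afn6Afn6Afn6Af3+Af3+Af3+Af3+Af3+Af3+Af3+Af39/gYSDgYODgIKDgIKCf4GCf4CCfn+Bfn+Bfn6Bfn6Afn6Afn6Afn6Afn6Afn6Af36Af3+Af3+Af3+Af3+Af3+Af3+Af3+Af39/goSDgYODgYKDgIGCf4CCf3+Bfn+Bfn6Bfn6Bfn6Afn6Afn6Afn6Afn6Afn6Af36Af3+Af3+Af3+Af3+Af3+Af3+Af39/f39/goODgYKDgYGDgICCf4CCf3+Bfn6Bfn6Bfn6Afn6Afn6Afn6Afn6Afn6Af36Af36Af3+Af3+Af3+Af3+Af3+Af3+Af39/f39/goODgYKDgIGCgICCf3+Cf3+Bf36Bf36Bfn6Afn6Afn6Afn6Af36Af36Af36Af36Af3+Af3+Af3+Af3+Af3+Af39/f39/f39/goKDgYGCgYCCgICCgH+Bf36Bf36Bf36Bf36Af36Af36Af36Af36Af36Af36Af36Af3+Af3+Af3+Af3+Af3+Af39/f39/f39/goKDgYGCgYCCgH+CgH+BgH6Bf36Bf36Bf36Af36Af36Af36Af36Af36Af36Af3+Af3+Af3+Af3+Af3+Af3+Af39/f39/f39/goGCgoCCgYCCgX+CgH6BgH6BgH6BgH6Af32Af32Af36Af36Af36Af36Af36Af3+Af3+Af3+Af3+Af3+Af3+Af39/f39/f39/goGCgoCCgX+CgX+BgX6BgH6BgH6BgH2BgH2AgH2Af36Af36Af36Af36Af36Af3+Af3+Af3+Af3+Af3+Af3+Af3+Af3+Af39/goCCgoCCgn+CgX6BgXp9VzYhMhwBMyYASkUAOkMAIzMAGS4FYXdUf36Af36Af3+Af3+Af3+Af3+Af3+Af3+Af3+Af3+Af3+AgoCBgn+BgX6BQRASNwcA/xsay9vvtL7epqjRr6nUzL7mz67sLK4AAjMAVnhagH+AgH+AgH+AgH+Af3+Af3+Af3+Af3+Af3+AgX+BgXh9MwARni/+sNTYk6OtjpShi42cjIubj4ubk4yenI+lspi567/qAGAZJFw9gH+AgH+AgH+AgH+AgH+AgH+AgH+AgH+AgX6AMwAhl/DMmbaxjpqdi5CWiYqSiIiRiYeQi4eRjYiSkImUl4uZpZCj2LHJAI5aOGtggH+AgH+AgH+AgH+AgH+AgH+AgH+APg49SfjEmrOkjpmXi4+RiIqPiIeNiIaNiIaNiYaNioeNjIePkImRlYuUopGZ4bvEADMyfH6AgH+AgH+AgH+AgH+AgH+AgH+AOABLsdSvkJuTjJCQiYqNh4eMh4aLiIaLiIWLiYaLiYaMi4eMjYiOkIqPlo2QrJaWQVvzHD9TgH+AgH+AgH+AgH+AgH+AgH+AXwDmn6yXjpOOio2NiIiLh4aLh4WKh4WKiIWLiIWLiYaLioaLjIiMjomNkoyNnpWR6tvKAhUxgH+AgH+AgH+AgH+AgH+AgH+AzueEnqKTj5CNioqLiIeKh4aKh4WKh4WKh4WKiIWLiYaLioeLi4iMjYqMkIyMmpeR2tW2AAZCgX+AgH+AgH+AgH+AgH+AgH+A59+JoZ+SkI+MiomLiIeKh4aKhoWKhoWKh4WKiIWLiIaLiYeLi4iMjYuNkI+OmZuS19+8DAA3gX+BgX+AgH+AgICAgICAgICAAHjwqp+Vko6Mi4mLiIeKhoWKhoWKhoWKhoWKh4WLiIaLiYeMiomNjIyOj5KPmaGV1+zGGgMwgn+BgYCBgYCAgYCAgICAgICAAEBUzq6pmI6PjoqNiYeLhoaKhYWKhYSKhoWLhoWMh4aMiYiNioqOjY+RkZiUnraerADUaEZ1goCBgoCBgYCBgYCAgYCAgICACzQz8llgr5aflYyTjImOiIaMhYWMhYWMhYWMhoaNh4eOiYqPi46Sj5eYl6mhtuvDMwAug3+Cg3+CgoCBgoCBgYCAgYCAgYCAen96ADMg7JXDsZarl4yZjIiSiIaQhYaPhYePhoiQiIuSio+Wjpicl66tverZMwAdgWx8g3+Cg3+Cg4CBgoCBgoCBgYCAgYCAfoB8dH52ADMPJfpE0a3Wn5GrkIufiombiIqaiY6cjJShkaGsqcrRbPHwMwANf2Jvg3+ChH+Cg3+Bg3+Bg4CBgoCBgoCAgYCAfoB8fX97e396EkISCTMATOIAx7Ppxb7ntbbhvMbnu8/q/3oDRxEAKwkIgXt9gn+Bg3+Bg3+Bg3+Bg3+Bg3+BgoCBgoCAgoCA"/>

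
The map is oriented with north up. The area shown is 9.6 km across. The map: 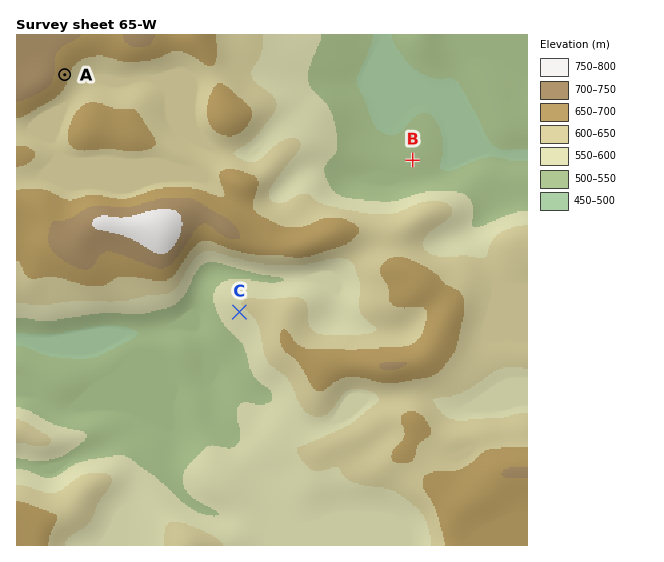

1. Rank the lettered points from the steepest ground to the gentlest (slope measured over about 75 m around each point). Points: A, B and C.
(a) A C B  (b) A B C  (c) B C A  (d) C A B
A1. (a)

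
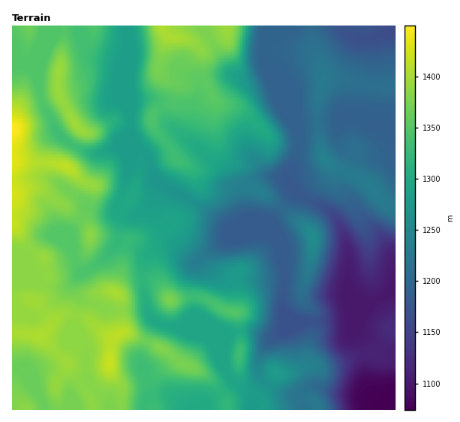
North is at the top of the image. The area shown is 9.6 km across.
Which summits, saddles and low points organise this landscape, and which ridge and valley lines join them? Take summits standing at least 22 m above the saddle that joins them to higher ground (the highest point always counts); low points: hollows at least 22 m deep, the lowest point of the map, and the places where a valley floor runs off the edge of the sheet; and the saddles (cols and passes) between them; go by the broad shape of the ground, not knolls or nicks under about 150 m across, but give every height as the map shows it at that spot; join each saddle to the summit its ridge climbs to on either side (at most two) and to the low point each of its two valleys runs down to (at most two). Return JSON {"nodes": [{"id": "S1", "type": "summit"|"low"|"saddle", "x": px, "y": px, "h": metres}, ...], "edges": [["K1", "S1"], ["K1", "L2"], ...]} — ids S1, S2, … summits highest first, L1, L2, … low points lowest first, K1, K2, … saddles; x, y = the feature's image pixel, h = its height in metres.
{"nodes": [
{"id": "S1", "type": "summit", "x": 12, "y": 129, "h": 1450},
{"id": "S2", "type": "summit", "x": 109, "y": 362, "h": 1419},
{"id": "S3", "type": "summit", "x": 161, "y": 26, "h": 1405},
{"id": "S4", "type": "summit", "x": 75, "y": 124, "h": 1396},
{"id": "S5", "type": "summit", "x": 170, "y": 300, "h": 1375},
{"id": "S6", "type": "summit", "x": 184, "y": 364, "h": 1374},
{"id": "S7", "type": "summit", "x": 313, "y": 237, "h": 1256},
{"id": "S8", "type": "summit", "x": 325, "y": 159, "h": 1239},
{"id": "L1", "type": "low", "x": 394, "y": 394, "h": 1074},
{"id": "L2", "type": "low", "x": 393, "y": 29, "h": 1161},
{"id": "K1", "type": "saddle", "x": 39, "y": 285, "h": 1384},
{"id": "K2", "type": "saddle", "x": 184, "y": 362, "h": 1373},
{"id": "K3", "type": "saddle", "x": 41, "y": 96, "h": 1348},
{"id": "K4", "type": "saddle", "x": 238, "y": 330, "h": 1302},
{"id": "K5", "type": "saddle", "x": 142, "y": 149, "h": 1282},
{"id": "K6", "type": "saddle", "x": 310, "y": 27, "h": 1204},
{"id": "K7", "type": "saddle", "x": 282, "y": 208, "h": 1202},
{"id": "K8", "type": "saddle", "x": 262, "y": 49, "h": 1195},
{"id": "K9", "type": "saddle", "x": 305, "y": 198, "h": 1178}],
"edges": [["K1", "S1"], ["K1", "S2"], ["K1", "L1"], ["K2", "S2"], ["K2", "S5"], ["K2", "L1"], ["K3", "S1"], ["K3", "S4"], ["K3", "L1"], ["K4", "S5"], ["K4", "S6"], ["K4", "L1"], ["K5", "S1"], ["K5", "S3"], ["K5", "L1"], ["K6", "S8"], ["K6", "L1"], ["K6", "L2"], ["K7", "S3"], ["K7", "S7"], ["K7", "L1"], ["K8", "S3"], ["K8", "S8"], ["K8", "L1"], ["K9", "S7"], ["K9", "S8"], ["K9", "L1"]]}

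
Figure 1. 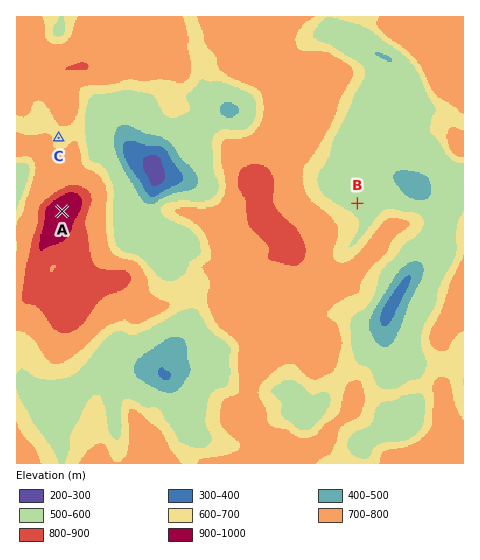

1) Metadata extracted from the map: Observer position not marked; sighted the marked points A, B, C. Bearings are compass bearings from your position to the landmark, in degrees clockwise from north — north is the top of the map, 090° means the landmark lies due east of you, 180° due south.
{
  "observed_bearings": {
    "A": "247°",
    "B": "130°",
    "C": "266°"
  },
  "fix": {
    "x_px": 264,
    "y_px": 125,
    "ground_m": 730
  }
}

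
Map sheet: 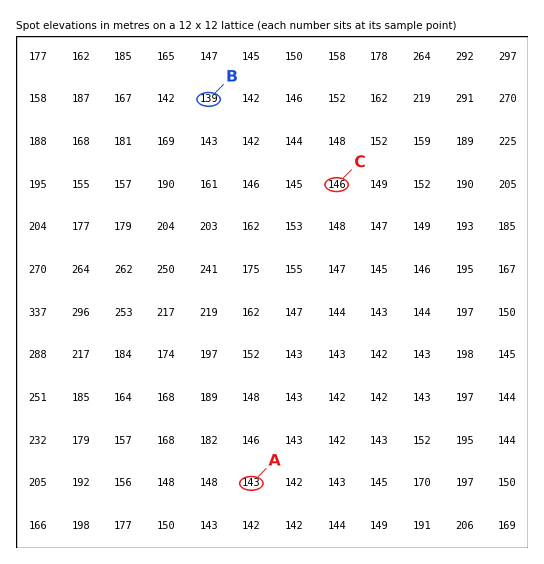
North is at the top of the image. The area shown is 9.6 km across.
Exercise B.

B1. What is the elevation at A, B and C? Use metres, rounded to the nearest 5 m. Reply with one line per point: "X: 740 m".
A: 145 m
B: 140 m
C: 145 m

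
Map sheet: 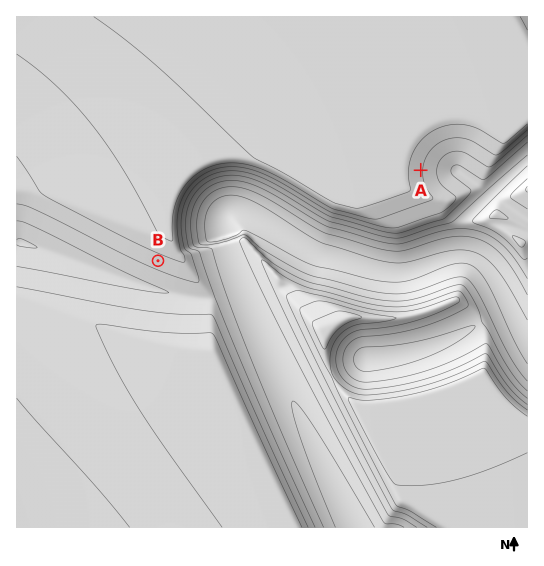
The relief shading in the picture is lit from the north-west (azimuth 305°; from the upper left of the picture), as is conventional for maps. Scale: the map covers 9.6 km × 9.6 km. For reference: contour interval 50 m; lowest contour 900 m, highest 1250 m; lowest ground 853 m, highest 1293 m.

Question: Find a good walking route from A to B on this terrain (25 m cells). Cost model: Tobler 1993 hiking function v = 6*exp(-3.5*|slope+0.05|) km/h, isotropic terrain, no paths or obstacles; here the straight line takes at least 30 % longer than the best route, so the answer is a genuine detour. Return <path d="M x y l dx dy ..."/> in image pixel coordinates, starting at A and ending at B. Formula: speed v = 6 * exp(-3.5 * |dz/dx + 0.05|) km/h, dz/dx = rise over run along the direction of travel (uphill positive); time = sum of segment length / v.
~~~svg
<path d="M421 170l-16-8-136 0-6-3-45 0-21 11-14 13-25 51 0 27"/>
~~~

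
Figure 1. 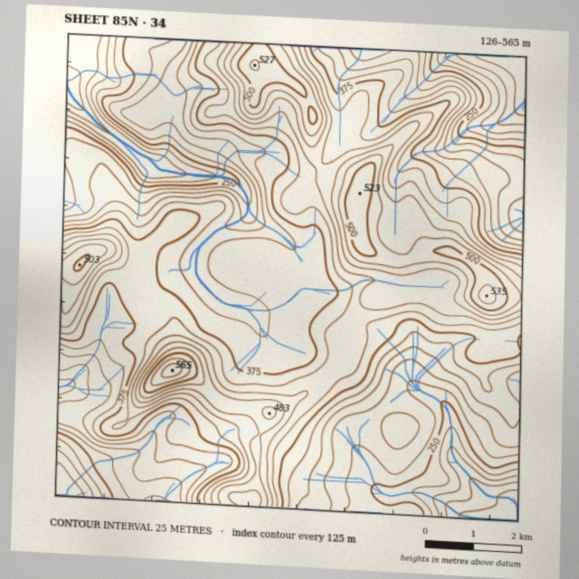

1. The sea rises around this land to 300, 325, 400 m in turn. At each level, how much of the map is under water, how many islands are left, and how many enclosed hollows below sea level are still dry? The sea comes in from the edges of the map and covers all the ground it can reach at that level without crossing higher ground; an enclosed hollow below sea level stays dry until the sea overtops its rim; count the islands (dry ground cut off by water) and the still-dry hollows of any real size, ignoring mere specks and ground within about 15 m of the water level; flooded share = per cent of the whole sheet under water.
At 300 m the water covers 26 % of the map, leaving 0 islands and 0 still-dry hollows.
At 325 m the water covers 36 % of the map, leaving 0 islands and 0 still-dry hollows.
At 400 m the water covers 72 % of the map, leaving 0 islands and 0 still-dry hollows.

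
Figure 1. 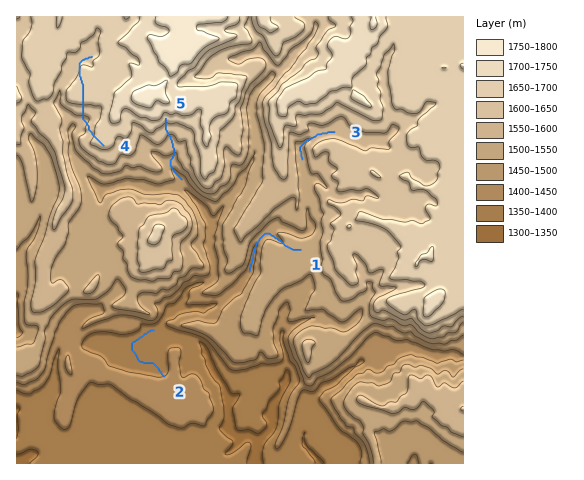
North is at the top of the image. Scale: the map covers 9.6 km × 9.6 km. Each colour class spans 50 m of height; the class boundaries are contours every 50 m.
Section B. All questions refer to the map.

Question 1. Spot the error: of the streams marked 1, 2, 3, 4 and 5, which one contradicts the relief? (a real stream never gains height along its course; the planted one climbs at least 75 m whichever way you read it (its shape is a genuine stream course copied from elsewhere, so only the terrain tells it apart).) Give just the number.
4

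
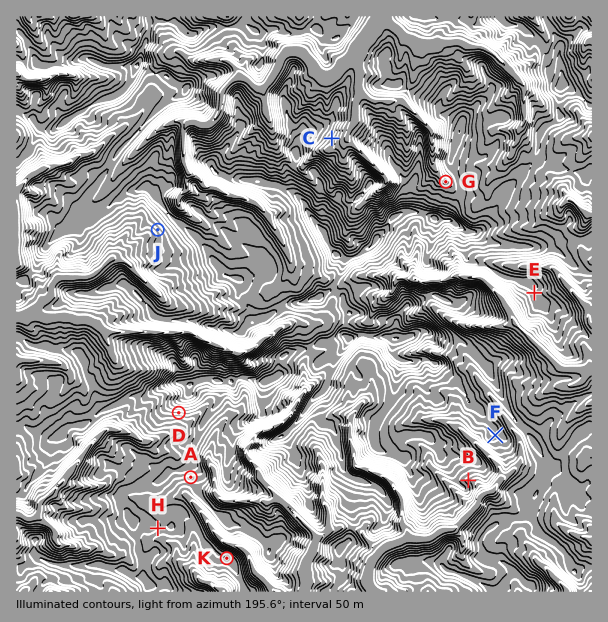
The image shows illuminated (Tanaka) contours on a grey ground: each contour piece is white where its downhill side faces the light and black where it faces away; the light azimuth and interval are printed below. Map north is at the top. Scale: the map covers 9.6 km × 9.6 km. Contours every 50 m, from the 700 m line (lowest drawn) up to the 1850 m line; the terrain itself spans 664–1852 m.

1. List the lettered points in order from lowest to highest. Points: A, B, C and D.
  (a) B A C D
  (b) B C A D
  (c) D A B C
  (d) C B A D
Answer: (d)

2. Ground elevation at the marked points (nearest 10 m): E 1150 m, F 1190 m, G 1180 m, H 1250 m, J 1100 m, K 1150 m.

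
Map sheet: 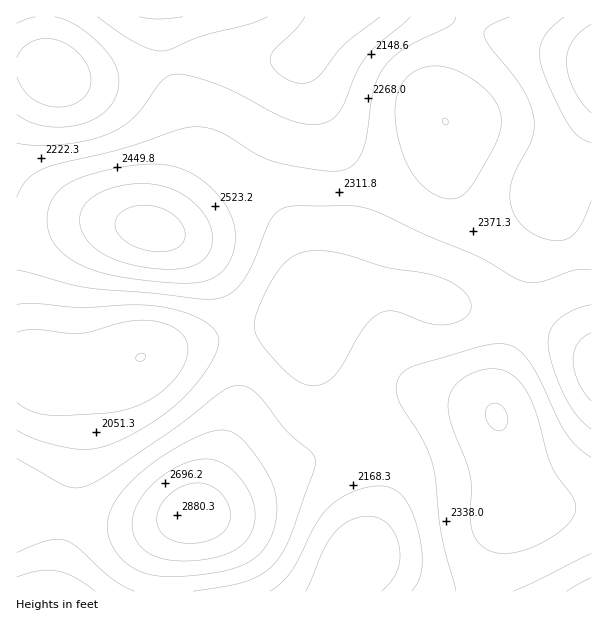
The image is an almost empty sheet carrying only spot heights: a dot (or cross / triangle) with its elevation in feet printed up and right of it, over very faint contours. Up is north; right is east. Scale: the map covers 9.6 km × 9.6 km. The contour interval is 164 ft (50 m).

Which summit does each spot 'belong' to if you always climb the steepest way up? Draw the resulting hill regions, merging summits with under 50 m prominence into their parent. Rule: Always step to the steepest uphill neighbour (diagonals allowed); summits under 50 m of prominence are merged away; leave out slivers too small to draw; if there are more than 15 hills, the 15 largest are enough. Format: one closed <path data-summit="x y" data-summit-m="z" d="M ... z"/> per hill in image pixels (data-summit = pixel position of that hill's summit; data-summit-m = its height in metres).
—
<path data-summit="152 230" data-summit-m="874" d="M305 54l-8 4-9 2-42-4-51 0-75 18-36 5-21-1-24-10-23 0 1 299 9 0 19 6 29 0 25-3 26-6 16-8 42-12 105-20 17-6 5-6 2-6 14-21 11-22 6-36 0-38-7-42-30-76z"/><path data-summit="194 515" data-summit-m="885" d="M308 314l-6 5-14 5-105 20-24 6-34 14-26 6-25 3-29 0-19-6-9 0-1 224 328 1 4-14 12-17 18-43 7-30 0-29-15-30-33-36-12-16-13-33z"/><path data-summit="446 122" data-summit-m="800" d="M446 16l-110 0-32 41 6 27 26 63 7 42 0 38-6 36-11 22-14 23 9-7 27-9 18-3 29 0 27 6 30 11 33 4 37 9 32 12 37 23 1-294-7-4-90-20z"/><path data-summit="497 416" data-summit-m="804" d="M395 289l-29 0-30 6-19 9-9 10 4 30 13 33 12 16 33 36 15 30 0 29-7 30-10 25-8 18-12 17-4 13 247 1 1-238-23-16-47-19-37-9-33-4-30-11z"/><path data-summit="159 17" data-summit-m="705" d="M335 16l-290 0 1 41 3 11 5 6 24 5 42-5 75-18 51 0 42 4 15-5 11-11z"/>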